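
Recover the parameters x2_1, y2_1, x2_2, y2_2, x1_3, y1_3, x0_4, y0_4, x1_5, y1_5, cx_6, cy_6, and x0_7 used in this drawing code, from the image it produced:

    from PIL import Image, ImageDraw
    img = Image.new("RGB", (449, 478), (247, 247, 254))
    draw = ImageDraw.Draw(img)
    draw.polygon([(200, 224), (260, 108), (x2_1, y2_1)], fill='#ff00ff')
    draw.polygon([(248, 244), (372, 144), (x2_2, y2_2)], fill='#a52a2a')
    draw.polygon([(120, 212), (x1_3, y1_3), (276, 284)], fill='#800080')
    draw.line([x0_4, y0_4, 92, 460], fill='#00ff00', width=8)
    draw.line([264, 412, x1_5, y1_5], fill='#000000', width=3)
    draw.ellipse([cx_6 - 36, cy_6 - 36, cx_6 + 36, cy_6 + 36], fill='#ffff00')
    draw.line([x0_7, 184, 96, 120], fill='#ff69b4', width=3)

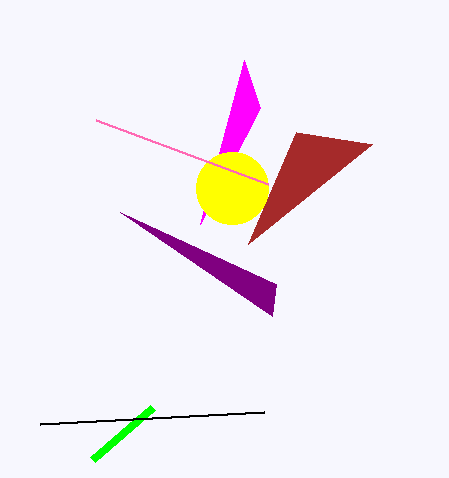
x2_1 = 244; y2_1 = 60; x2_2 = 296; y2_2 = 132; x1_3 = 272; y1_3 = 316; x0_4 = 152; y0_4 = 408; x1_5 = 40; y1_5 = 424; cx_6 = 232; cy_6 = 188; x0_7 = 268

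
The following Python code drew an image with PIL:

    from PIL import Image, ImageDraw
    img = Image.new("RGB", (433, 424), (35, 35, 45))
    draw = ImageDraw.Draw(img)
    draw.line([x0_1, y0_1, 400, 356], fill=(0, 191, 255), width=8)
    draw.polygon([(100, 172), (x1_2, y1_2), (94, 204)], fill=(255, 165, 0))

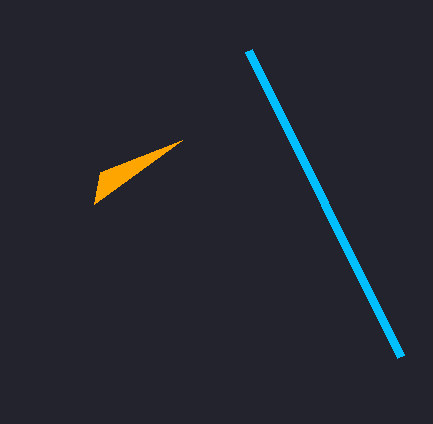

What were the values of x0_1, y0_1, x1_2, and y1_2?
x0_1 = 248
y0_1 = 50
x1_2 = 182
y1_2 = 140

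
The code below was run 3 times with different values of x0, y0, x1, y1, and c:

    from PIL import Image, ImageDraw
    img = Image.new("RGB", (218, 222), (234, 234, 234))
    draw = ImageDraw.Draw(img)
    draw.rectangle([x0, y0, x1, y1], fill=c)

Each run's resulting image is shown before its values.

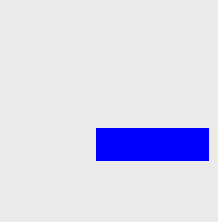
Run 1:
x0 = 96, y0 = 128, x1 = 208, y1 = 160, c = 'blue'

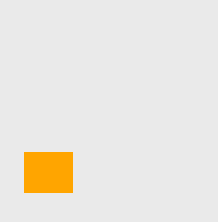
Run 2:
x0 = 24
y0 = 152
x1 = 72
y1 = 192
c = 'orange'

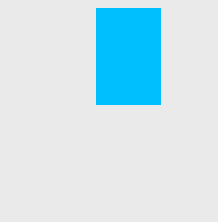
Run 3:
x0 = 96; y0 = 8; x1 = 160; y1 = 104; c = 'deepskyblue'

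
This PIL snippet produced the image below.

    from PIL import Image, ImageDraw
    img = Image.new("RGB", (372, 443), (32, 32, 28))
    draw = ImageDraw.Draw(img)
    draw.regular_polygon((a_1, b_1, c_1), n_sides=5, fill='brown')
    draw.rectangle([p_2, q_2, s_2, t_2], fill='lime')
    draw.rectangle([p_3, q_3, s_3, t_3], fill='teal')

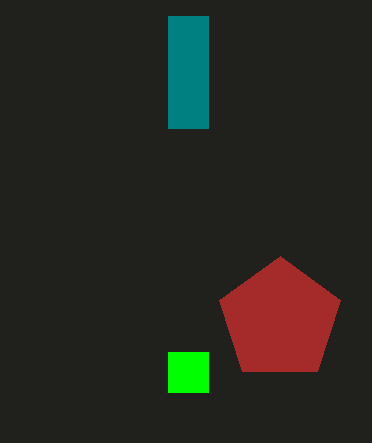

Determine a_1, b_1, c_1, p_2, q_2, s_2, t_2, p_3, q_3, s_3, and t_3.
a_1 = 280; b_1 = 320; c_1 = 64; p_2 = 168; q_2 = 352; s_2 = 208; t_2 = 392; p_3 = 168; q_3 = 16; s_3 = 208; t_3 = 128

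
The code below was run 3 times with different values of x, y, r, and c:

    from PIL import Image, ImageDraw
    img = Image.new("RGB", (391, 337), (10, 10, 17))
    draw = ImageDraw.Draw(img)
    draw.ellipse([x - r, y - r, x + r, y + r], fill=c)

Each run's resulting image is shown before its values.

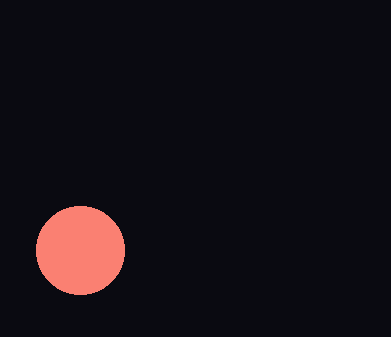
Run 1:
x = 80; y = 250; r = 44; c = 'salmon'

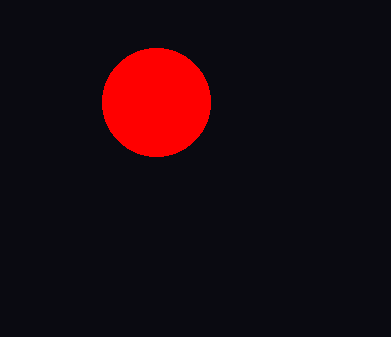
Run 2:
x = 156, y = 102, r = 54, c = 'red'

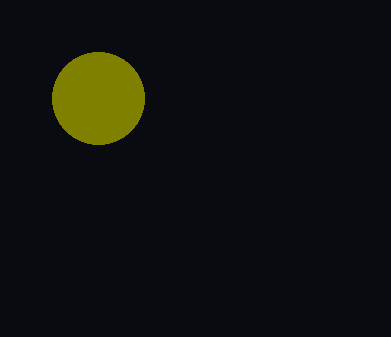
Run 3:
x = 98
y = 98
r = 46
c = 'olive'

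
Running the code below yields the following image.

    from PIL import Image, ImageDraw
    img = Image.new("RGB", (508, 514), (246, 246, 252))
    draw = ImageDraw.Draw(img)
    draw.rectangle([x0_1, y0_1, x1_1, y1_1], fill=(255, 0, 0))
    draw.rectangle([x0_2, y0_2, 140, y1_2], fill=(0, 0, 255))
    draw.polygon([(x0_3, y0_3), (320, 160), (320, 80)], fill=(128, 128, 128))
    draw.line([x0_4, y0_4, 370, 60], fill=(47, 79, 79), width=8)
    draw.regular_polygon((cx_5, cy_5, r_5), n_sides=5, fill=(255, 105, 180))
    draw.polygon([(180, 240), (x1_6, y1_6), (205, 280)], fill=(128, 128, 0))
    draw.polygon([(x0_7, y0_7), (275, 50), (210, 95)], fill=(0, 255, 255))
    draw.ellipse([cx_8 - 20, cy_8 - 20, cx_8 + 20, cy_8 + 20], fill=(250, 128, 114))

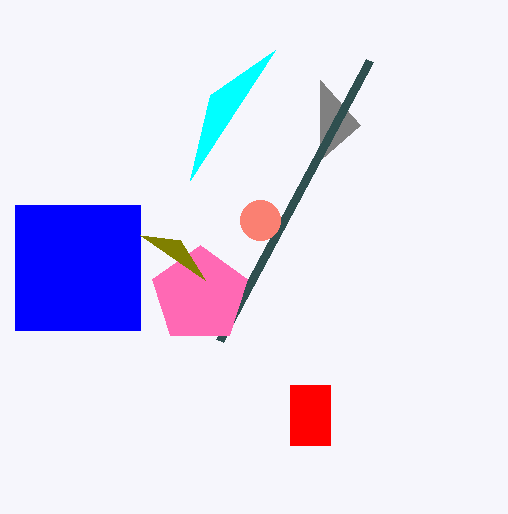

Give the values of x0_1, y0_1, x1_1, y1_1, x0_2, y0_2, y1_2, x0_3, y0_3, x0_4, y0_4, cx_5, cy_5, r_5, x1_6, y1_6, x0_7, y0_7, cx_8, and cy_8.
x0_1 = 290, y0_1 = 385, x1_1 = 330, y1_1 = 445, x0_2 = 15, y0_2 = 205, y1_2 = 330, x0_3 = 360, y0_3 = 125, x0_4 = 220, y0_4 = 340, cx_5 = 200, cy_5 = 295, r_5 = 50, x1_6 = 140, y1_6 = 235, x0_7 = 190, y0_7 = 180, cx_8 = 260, cy_8 = 220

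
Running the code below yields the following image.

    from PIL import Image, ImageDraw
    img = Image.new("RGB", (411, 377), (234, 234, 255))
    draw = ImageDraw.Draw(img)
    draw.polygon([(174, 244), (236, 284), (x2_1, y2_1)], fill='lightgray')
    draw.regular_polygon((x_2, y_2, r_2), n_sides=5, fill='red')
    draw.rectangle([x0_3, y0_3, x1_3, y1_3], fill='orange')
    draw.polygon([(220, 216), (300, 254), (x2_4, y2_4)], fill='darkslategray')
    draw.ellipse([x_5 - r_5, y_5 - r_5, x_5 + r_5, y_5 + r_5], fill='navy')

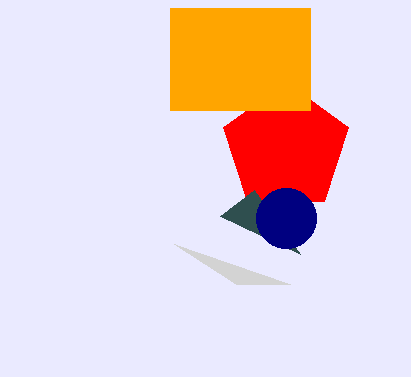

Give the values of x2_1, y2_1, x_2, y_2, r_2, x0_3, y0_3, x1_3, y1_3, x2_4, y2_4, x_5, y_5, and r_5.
x2_1 = 290, y2_1 = 284, x_2 = 286, y_2 = 148, r_2 = 66, x0_3 = 170, y0_3 = 8, x1_3 = 310, y1_3 = 110, x2_4 = 254, y2_4 = 190, x_5 = 286, y_5 = 218, r_5 = 30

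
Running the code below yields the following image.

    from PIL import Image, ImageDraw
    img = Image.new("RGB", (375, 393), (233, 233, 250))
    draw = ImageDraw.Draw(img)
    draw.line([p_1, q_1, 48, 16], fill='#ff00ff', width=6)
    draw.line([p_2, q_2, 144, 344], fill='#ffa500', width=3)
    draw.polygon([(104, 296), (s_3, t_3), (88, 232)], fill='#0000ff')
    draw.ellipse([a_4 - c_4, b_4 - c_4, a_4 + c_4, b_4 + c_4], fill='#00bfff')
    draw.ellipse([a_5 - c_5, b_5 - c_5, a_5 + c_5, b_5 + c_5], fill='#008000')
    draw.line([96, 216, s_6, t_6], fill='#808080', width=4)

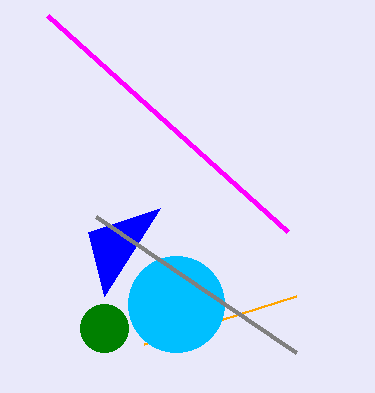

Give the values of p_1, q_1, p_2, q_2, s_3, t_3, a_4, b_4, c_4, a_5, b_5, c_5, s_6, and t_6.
p_1 = 288; q_1 = 232; p_2 = 296; q_2 = 296; s_3 = 160; t_3 = 208; a_4 = 176; b_4 = 304; c_4 = 48; a_5 = 104; b_5 = 328; c_5 = 24; s_6 = 296; t_6 = 352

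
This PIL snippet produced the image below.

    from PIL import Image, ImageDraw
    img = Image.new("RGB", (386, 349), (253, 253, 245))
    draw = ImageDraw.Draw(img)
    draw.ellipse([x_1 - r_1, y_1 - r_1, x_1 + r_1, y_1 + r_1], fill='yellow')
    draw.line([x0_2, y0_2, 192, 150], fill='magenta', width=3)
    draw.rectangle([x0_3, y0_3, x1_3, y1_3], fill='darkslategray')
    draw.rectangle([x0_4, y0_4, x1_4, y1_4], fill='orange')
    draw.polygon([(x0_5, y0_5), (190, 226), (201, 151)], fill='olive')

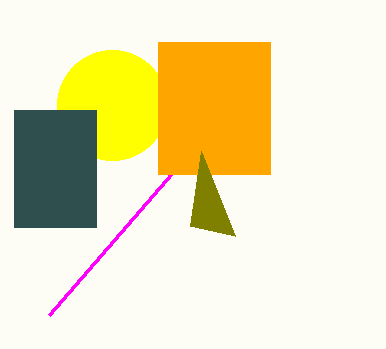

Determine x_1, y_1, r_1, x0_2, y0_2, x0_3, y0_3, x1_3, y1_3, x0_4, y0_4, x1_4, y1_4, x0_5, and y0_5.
x_1 = 112
y_1 = 105
r_1 = 55
x0_2 = 49
y0_2 = 315
x0_3 = 14
y0_3 = 110
x1_3 = 96
y1_3 = 227
x0_4 = 158
y0_4 = 42
x1_4 = 270
y1_4 = 174
x0_5 = 235
y0_5 = 236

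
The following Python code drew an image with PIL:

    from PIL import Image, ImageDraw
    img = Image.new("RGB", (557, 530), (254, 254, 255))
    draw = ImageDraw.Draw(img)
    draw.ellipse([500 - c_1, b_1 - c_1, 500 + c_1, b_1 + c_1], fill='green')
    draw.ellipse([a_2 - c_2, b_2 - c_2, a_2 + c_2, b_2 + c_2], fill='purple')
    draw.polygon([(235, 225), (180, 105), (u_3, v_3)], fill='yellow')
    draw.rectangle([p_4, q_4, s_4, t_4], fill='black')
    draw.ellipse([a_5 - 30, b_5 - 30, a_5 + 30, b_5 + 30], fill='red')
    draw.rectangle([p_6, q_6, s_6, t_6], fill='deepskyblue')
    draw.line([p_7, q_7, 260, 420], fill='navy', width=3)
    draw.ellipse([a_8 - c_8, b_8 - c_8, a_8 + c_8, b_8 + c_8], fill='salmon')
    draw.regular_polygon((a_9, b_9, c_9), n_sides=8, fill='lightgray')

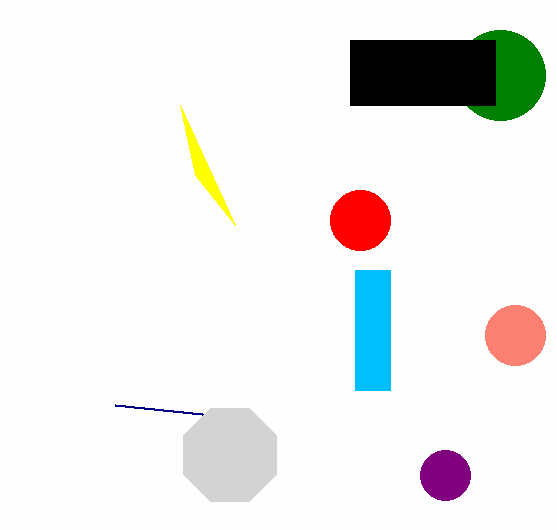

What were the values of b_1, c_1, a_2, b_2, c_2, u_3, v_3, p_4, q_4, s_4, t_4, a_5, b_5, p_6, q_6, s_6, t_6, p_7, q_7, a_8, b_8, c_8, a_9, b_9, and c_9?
b_1 = 75; c_1 = 45; a_2 = 445; b_2 = 475; c_2 = 25; u_3 = 195; v_3 = 175; p_4 = 350; q_4 = 40; s_4 = 495; t_4 = 105; a_5 = 360; b_5 = 220; p_6 = 355; q_6 = 270; s_6 = 390; t_6 = 390; p_7 = 115; q_7 = 405; a_8 = 515; b_8 = 335; c_8 = 30; a_9 = 230; b_9 = 455; c_9 = 50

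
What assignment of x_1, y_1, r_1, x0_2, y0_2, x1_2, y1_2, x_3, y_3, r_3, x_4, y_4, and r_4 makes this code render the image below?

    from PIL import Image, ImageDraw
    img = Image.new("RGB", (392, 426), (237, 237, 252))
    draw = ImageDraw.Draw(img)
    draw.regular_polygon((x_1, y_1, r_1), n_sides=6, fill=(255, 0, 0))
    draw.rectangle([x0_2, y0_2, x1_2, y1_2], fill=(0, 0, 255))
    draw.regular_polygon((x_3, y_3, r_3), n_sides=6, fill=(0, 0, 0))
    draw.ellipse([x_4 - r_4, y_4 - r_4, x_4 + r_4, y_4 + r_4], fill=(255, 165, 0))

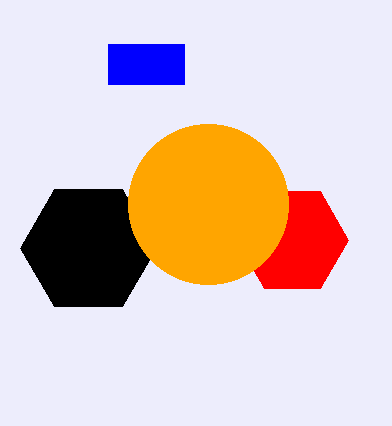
x_1 = 292, y_1 = 240, r_1 = 56, x0_2 = 108, y0_2 = 44, x1_2 = 184, y1_2 = 84, x_3 = 88, y_3 = 248, r_3 = 68, x_4 = 208, y_4 = 204, r_4 = 80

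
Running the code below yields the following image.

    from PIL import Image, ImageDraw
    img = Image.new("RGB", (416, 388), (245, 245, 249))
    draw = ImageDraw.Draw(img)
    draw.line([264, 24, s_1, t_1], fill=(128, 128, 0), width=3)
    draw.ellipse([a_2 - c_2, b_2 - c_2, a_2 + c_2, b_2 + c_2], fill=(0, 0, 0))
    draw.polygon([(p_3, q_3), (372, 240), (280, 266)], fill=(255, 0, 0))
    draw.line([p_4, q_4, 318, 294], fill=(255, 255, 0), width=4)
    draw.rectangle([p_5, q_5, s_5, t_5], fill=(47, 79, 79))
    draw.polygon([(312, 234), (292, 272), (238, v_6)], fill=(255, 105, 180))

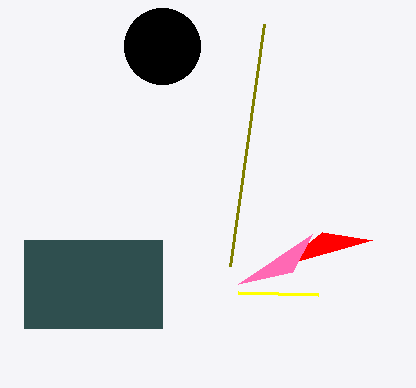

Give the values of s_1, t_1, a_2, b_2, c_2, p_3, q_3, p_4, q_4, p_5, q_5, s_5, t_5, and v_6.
s_1 = 230; t_1 = 266; a_2 = 162; b_2 = 46; c_2 = 38; p_3 = 322; q_3 = 232; p_4 = 238; q_4 = 292; p_5 = 24; q_5 = 240; s_5 = 162; t_5 = 328; v_6 = 284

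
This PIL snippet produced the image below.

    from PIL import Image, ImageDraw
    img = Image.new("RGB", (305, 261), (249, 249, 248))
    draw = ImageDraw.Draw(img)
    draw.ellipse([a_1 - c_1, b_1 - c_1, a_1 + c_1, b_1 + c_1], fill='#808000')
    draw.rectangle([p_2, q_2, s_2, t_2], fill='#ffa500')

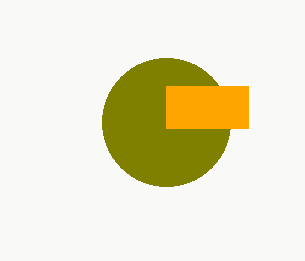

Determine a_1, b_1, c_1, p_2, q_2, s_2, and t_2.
a_1 = 166; b_1 = 122; c_1 = 64; p_2 = 166; q_2 = 86; s_2 = 248; t_2 = 128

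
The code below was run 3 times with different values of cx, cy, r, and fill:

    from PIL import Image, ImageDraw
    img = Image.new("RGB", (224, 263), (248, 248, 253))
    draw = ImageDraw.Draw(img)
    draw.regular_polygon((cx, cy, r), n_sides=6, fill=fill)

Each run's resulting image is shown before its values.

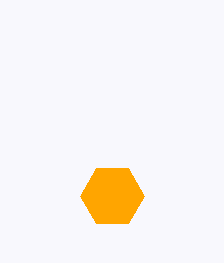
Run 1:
cx = 112
cy = 196
r = 32
fill = 'orange'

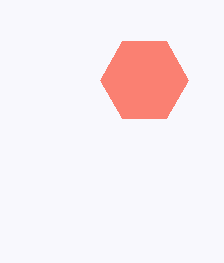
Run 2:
cx = 144
cy = 80
r = 44
fill = 'salmon'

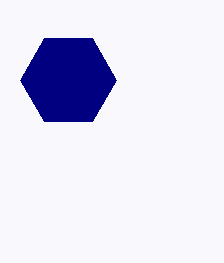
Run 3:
cx = 68, cy = 80, r = 48, fill = 'navy'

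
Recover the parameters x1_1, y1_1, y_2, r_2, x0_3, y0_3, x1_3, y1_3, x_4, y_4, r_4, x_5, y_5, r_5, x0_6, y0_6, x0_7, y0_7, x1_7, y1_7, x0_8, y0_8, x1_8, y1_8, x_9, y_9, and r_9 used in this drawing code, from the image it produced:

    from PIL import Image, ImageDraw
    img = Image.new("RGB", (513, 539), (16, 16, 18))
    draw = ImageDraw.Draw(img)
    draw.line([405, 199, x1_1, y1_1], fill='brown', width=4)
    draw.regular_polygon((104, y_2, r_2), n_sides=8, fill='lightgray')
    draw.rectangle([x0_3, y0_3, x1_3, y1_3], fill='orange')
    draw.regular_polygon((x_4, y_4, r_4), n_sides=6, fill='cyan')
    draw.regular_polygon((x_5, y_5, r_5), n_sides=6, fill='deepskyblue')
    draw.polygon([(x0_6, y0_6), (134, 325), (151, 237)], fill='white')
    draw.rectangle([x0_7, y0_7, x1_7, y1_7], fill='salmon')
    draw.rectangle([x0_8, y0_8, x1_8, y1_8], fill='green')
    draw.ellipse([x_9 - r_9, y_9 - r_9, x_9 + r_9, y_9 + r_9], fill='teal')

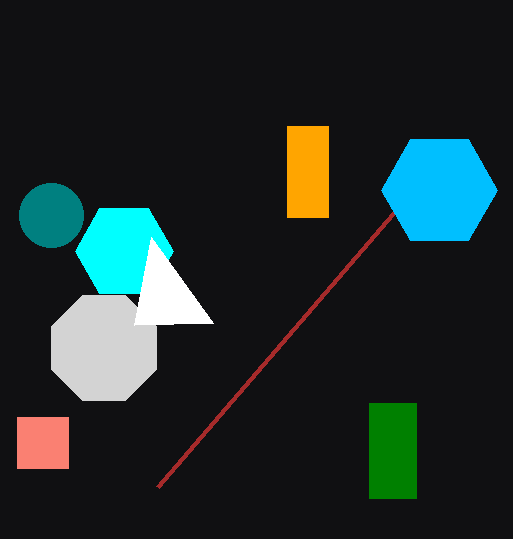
x1_1 = 157
y1_1 = 487
y_2 = 348
r_2 = 57
x0_3 = 287
y0_3 = 126
x1_3 = 328
y1_3 = 217
x_4 = 124
y_4 = 251
r_4 = 49
x_5 = 439
y_5 = 190
r_5 = 58
x0_6 = 213
y0_6 = 323
x0_7 = 17
y0_7 = 417
x1_7 = 68
y1_7 = 468
x0_8 = 369
y0_8 = 403
x1_8 = 416
y1_8 = 498
x_9 = 51
y_9 = 215
r_9 = 32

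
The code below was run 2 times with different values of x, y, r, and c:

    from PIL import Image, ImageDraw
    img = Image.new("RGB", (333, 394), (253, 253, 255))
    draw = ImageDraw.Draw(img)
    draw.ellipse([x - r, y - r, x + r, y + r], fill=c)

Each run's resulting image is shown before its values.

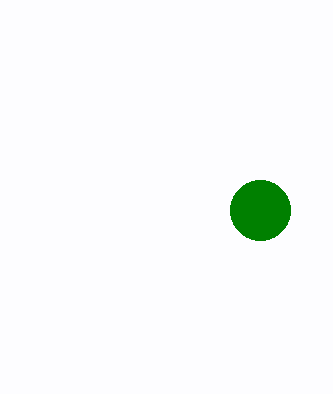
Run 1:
x = 260
y = 210
r = 30
c = 'green'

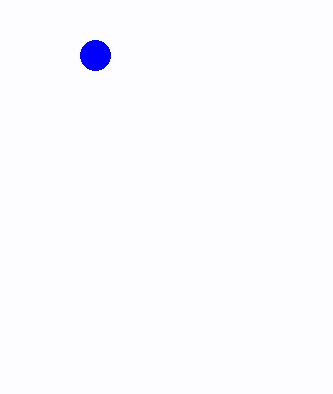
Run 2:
x = 95
y = 55
r = 15
c = 'blue'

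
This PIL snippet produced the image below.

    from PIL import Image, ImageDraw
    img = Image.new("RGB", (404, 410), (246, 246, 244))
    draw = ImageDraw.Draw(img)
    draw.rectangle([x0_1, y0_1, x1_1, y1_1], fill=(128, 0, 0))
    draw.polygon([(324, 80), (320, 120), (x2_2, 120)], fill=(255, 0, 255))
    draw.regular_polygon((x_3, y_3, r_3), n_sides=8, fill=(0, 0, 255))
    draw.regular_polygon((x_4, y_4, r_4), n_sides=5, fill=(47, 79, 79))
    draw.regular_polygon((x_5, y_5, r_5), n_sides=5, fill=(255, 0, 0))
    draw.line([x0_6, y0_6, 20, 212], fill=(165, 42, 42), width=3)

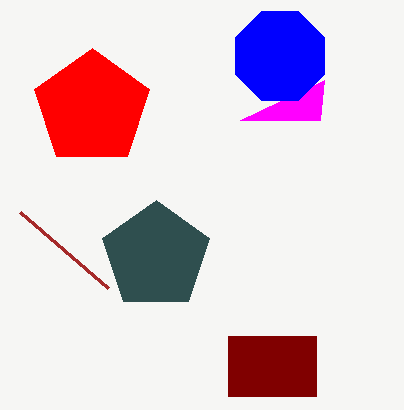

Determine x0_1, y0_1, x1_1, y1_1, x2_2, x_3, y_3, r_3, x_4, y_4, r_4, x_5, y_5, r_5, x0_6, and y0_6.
x0_1 = 228, y0_1 = 336, x1_1 = 316, y1_1 = 396, x2_2 = 240, x_3 = 280, y_3 = 56, r_3 = 48, x_4 = 156, y_4 = 256, r_4 = 56, x_5 = 92, y_5 = 108, r_5 = 60, x0_6 = 108, y0_6 = 288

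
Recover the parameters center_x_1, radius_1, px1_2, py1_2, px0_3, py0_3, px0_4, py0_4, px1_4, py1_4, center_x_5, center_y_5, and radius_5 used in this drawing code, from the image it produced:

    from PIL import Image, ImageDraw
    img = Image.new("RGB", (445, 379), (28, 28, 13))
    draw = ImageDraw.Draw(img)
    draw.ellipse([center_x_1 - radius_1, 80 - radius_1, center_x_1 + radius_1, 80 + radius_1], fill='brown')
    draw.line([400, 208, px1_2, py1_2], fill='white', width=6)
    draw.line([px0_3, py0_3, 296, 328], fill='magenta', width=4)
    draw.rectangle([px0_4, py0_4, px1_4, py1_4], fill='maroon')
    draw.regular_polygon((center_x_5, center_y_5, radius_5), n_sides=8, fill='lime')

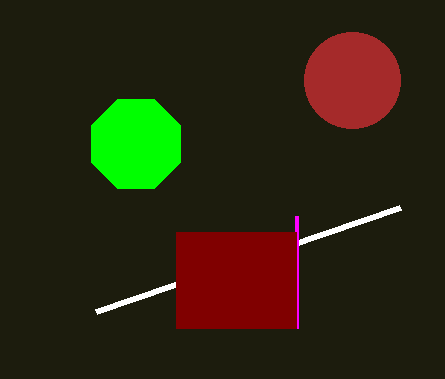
center_x_1 = 352, radius_1 = 48, px1_2 = 96, py1_2 = 312, px0_3 = 296, py0_3 = 216, px0_4 = 176, py0_4 = 232, px1_4 = 296, py1_4 = 328, center_x_5 = 136, center_y_5 = 144, radius_5 = 48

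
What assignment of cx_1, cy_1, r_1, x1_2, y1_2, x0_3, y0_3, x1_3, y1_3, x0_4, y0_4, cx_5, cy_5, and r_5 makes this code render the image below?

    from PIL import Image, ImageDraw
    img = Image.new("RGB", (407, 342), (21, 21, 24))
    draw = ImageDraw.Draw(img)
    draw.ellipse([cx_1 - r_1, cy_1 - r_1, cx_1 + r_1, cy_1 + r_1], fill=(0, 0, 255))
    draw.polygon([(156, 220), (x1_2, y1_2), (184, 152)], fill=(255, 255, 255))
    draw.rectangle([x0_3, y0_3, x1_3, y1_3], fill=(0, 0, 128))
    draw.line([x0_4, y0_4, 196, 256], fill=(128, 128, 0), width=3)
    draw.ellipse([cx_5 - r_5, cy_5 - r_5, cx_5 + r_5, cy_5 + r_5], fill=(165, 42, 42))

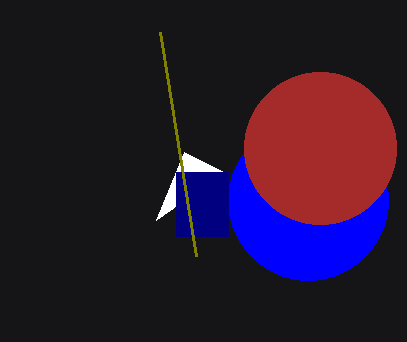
cx_1 = 308
cy_1 = 200
r_1 = 80
x1_2 = 224
y1_2 = 172
x0_3 = 176
y0_3 = 172
x1_3 = 228
y1_3 = 236
x0_4 = 160
y0_4 = 32
cx_5 = 320
cy_5 = 148
r_5 = 76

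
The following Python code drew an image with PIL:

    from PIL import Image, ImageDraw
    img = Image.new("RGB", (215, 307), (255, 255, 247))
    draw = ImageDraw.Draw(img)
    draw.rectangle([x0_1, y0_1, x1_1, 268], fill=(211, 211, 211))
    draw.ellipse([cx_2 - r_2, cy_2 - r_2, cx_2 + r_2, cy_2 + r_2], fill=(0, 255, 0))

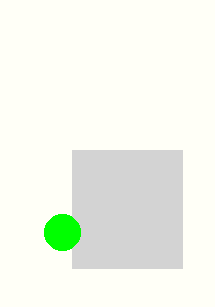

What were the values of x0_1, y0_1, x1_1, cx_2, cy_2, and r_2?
x0_1 = 72, y0_1 = 150, x1_1 = 182, cx_2 = 62, cy_2 = 232, r_2 = 18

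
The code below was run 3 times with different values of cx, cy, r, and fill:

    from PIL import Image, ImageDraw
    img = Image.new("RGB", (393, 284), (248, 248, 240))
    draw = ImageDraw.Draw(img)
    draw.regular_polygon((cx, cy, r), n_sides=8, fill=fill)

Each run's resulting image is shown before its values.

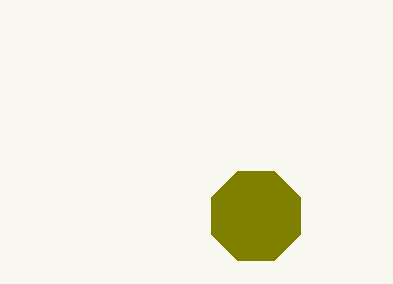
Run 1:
cx = 256
cy = 216
r = 48
fill = 'olive'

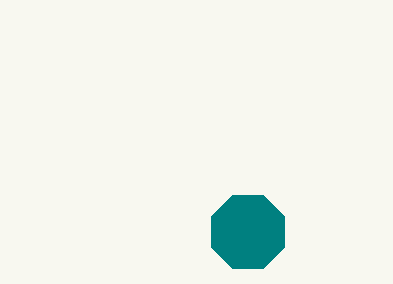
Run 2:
cx = 248; cy = 232; r = 40; fill = 'teal'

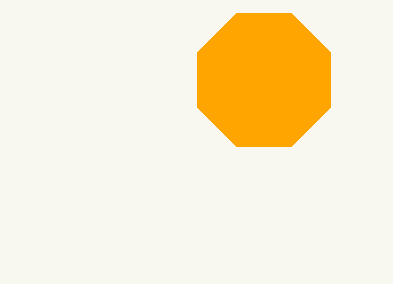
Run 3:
cx = 264, cy = 80, r = 72, fill = 'orange'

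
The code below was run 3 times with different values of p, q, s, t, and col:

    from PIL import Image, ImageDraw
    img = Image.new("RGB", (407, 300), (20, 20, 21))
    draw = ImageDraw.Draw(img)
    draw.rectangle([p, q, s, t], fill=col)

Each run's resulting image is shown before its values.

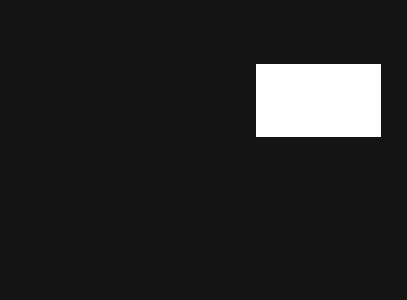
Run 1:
p = 256, q = 64, s = 380, t = 136, col = 'white'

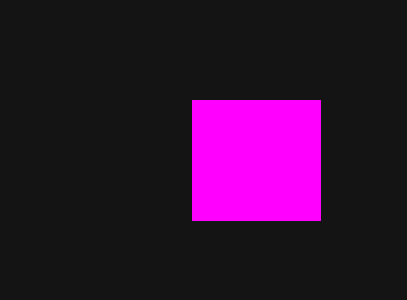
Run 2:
p = 192; q = 100; s = 320; t = 220; col = 'magenta'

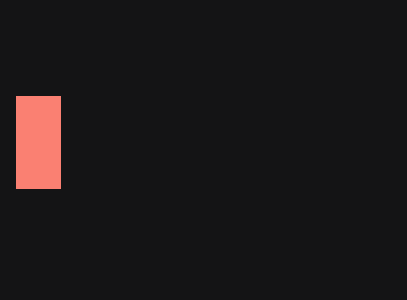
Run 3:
p = 16, q = 96, s = 60, t = 188, col = 'salmon'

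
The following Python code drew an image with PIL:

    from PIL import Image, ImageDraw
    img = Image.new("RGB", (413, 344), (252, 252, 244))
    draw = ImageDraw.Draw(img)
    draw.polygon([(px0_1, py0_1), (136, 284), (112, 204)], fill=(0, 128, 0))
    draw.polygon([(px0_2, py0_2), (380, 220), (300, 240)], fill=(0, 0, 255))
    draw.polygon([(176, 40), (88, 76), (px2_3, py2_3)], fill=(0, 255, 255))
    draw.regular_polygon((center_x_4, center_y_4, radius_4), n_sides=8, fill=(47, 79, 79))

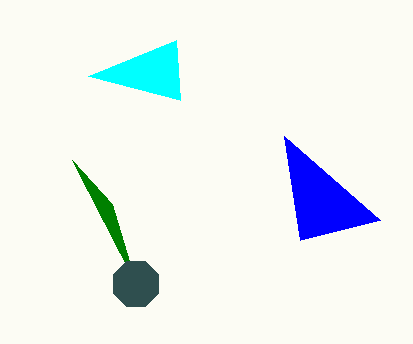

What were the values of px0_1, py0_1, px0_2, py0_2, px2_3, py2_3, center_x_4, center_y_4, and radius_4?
px0_1 = 72, py0_1 = 160, px0_2 = 284, py0_2 = 136, px2_3 = 180, py2_3 = 100, center_x_4 = 136, center_y_4 = 284, radius_4 = 24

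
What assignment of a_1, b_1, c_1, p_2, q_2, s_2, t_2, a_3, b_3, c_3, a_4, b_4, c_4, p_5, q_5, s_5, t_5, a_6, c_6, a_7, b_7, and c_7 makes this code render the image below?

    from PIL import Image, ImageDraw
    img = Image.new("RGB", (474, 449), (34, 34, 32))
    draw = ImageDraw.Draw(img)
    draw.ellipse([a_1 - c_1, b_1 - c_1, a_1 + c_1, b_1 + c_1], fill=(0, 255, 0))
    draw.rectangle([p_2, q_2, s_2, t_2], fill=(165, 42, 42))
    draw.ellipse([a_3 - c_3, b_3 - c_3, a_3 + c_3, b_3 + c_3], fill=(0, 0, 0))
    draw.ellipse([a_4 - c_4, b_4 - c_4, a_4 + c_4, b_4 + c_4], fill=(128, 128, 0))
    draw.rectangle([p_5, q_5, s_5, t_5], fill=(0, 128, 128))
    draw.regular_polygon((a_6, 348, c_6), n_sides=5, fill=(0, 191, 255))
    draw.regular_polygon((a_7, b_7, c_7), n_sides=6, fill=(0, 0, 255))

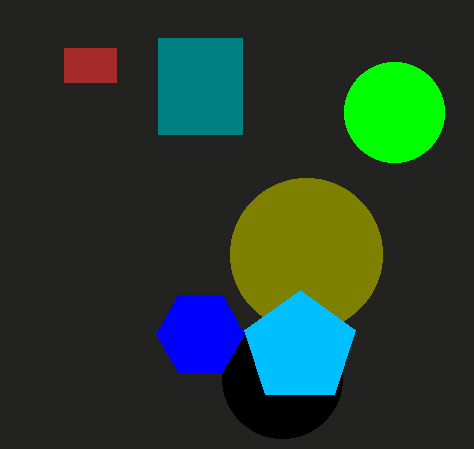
a_1 = 394; b_1 = 112; c_1 = 50; p_2 = 64; q_2 = 48; s_2 = 116; t_2 = 82; a_3 = 282; b_3 = 378; c_3 = 60; a_4 = 306; b_4 = 254; c_4 = 76; p_5 = 158; q_5 = 38; s_5 = 242; t_5 = 134; a_6 = 300; c_6 = 58; a_7 = 200; b_7 = 334; c_7 = 44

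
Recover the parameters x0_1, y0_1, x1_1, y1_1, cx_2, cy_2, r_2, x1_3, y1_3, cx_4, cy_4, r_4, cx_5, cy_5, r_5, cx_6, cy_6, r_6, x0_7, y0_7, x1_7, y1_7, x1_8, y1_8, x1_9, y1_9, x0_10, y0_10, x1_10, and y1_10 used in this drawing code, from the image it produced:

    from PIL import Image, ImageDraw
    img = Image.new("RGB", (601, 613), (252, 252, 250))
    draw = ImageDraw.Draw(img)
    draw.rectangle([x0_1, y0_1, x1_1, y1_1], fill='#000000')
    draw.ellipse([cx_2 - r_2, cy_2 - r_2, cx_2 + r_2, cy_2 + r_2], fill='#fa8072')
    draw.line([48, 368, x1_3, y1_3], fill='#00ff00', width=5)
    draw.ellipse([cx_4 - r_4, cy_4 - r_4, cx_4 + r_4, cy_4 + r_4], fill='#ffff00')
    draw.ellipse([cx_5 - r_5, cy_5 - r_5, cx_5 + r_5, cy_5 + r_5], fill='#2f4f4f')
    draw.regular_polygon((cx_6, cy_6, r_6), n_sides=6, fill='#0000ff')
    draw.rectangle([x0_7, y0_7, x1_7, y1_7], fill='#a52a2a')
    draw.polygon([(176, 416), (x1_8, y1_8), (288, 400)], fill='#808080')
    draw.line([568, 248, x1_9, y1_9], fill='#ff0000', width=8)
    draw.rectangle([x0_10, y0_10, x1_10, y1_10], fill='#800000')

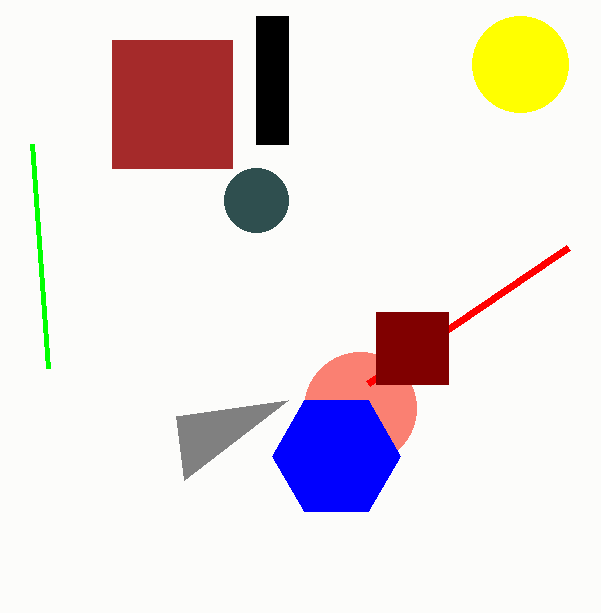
x0_1 = 256; y0_1 = 16; x1_1 = 288; y1_1 = 144; cx_2 = 360; cy_2 = 408; r_2 = 56; x1_3 = 32; y1_3 = 144; cx_4 = 520; cy_4 = 64; r_4 = 48; cx_5 = 256; cy_5 = 200; r_5 = 32; cx_6 = 336; cy_6 = 456; r_6 = 64; x0_7 = 112; y0_7 = 40; x1_7 = 232; y1_7 = 168; x1_8 = 184; y1_8 = 480; x1_9 = 368; y1_9 = 384; x0_10 = 376; y0_10 = 312; x1_10 = 448; y1_10 = 384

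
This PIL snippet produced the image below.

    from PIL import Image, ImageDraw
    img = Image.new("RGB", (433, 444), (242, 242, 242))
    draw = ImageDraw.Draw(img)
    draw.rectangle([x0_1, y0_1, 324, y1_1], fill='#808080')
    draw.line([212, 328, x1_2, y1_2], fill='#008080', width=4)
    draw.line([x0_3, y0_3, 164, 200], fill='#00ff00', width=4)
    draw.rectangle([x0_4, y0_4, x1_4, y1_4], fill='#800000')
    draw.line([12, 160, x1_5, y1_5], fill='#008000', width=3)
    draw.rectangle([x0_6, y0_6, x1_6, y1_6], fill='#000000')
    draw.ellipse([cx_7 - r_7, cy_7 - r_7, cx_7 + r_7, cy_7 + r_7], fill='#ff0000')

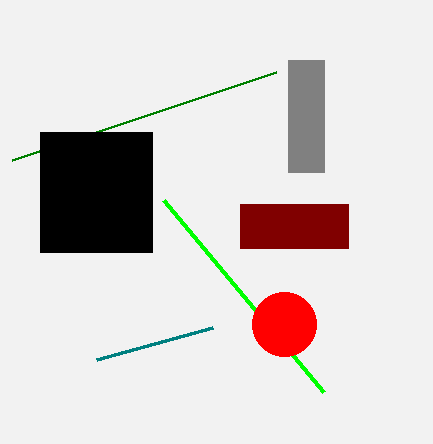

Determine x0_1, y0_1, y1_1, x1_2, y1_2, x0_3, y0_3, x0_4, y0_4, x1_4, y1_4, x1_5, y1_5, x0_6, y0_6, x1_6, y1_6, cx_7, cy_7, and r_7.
x0_1 = 288
y0_1 = 60
y1_1 = 172
x1_2 = 96
y1_2 = 360
x0_3 = 324
y0_3 = 392
x0_4 = 240
y0_4 = 204
x1_4 = 348
y1_4 = 248
x1_5 = 276
y1_5 = 72
x0_6 = 40
y0_6 = 132
x1_6 = 152
y1_6 = 252
cx_7 = 284
cy_7 = 324
r_7 = 32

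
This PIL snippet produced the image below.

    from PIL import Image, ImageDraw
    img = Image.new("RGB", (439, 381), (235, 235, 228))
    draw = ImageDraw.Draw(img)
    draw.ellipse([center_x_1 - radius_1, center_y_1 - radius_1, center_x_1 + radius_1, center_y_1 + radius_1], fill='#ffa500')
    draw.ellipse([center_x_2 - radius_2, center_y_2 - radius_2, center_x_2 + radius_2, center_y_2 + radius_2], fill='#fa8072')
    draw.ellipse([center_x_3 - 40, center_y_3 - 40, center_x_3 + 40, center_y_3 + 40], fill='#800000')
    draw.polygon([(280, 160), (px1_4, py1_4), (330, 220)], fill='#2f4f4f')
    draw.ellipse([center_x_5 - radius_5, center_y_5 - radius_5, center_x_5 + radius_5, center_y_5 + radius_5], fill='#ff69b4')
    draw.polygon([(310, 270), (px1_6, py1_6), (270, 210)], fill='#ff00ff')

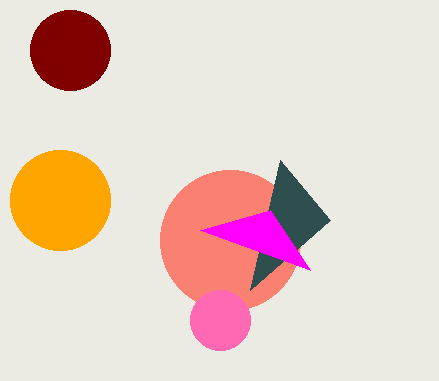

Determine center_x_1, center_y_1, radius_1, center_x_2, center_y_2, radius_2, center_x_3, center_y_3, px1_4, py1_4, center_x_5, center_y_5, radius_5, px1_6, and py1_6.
center_x_1 = 60
center_y_1 = 200
radius_1 = 50
center_x_2 = 230
center_y_2 = 240
radius_2 = 70
center_x_3 = 70
center_y_3 = 50
px1_4 = 250
py1_4 = 290
center_x_5 = 220
center_y_5 = 320
radius_5 = 30
px1_6 = 200
py1_6 = 230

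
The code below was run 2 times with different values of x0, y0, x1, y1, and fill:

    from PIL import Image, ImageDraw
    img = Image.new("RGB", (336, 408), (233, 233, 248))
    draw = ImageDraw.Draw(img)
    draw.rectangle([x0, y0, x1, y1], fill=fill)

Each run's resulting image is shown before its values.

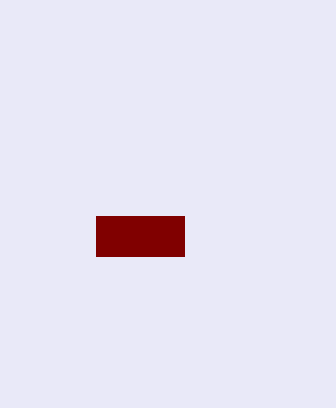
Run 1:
x0 = 96, y0 = 216, x1 = 184, y1 = 256, fill = 'maroon'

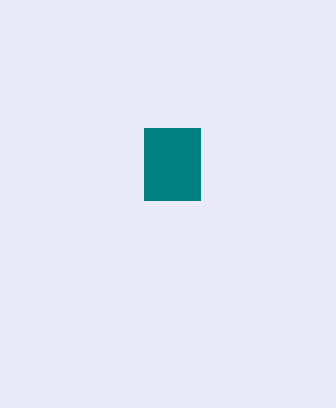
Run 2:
x0 = 144; y0 = 128; x1 = 200; y1 = 200; fill = 'teal'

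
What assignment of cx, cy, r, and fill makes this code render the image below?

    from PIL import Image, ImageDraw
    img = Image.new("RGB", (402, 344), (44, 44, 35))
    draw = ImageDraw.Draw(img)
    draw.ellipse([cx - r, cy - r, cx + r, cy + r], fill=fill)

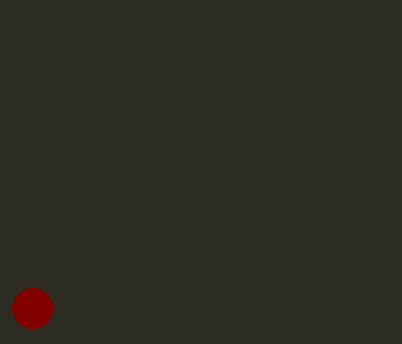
cx = 32; cy = 308; r = 20; fill = 'maroon'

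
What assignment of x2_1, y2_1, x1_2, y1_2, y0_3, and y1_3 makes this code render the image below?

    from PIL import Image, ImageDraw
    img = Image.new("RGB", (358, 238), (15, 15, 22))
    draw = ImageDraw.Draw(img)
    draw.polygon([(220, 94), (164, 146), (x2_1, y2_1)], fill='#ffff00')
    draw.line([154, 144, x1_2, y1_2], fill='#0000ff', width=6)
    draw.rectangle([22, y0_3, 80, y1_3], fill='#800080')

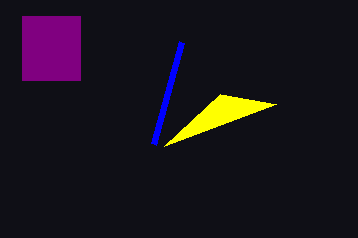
x2_1 = 276; y2_1 = 104; x1_2 = 182; y1_2 = 42; y0_3 = 16; y1_3 = 80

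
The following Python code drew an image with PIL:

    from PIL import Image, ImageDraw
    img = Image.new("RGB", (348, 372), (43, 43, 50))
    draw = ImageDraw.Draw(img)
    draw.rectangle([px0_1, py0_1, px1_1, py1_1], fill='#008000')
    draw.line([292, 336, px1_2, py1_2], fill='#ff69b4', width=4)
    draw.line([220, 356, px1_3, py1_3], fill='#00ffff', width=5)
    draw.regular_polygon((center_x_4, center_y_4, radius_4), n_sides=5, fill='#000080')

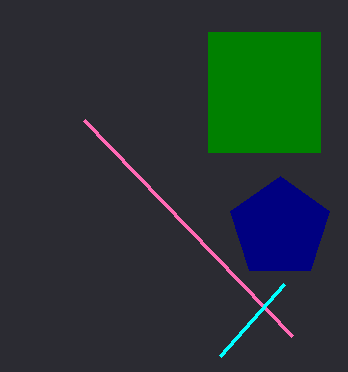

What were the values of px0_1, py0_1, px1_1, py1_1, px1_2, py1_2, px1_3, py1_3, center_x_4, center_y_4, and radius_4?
px0_1 = 208; py0_1 = 32; px1_1 = 320; py1_1 = 152; px1_2 = 84; py1_2 = 120; px1_3 = 284; py1_3 = 284; center_x_4 = 280; center_y_4 = 228; radius_4 = 52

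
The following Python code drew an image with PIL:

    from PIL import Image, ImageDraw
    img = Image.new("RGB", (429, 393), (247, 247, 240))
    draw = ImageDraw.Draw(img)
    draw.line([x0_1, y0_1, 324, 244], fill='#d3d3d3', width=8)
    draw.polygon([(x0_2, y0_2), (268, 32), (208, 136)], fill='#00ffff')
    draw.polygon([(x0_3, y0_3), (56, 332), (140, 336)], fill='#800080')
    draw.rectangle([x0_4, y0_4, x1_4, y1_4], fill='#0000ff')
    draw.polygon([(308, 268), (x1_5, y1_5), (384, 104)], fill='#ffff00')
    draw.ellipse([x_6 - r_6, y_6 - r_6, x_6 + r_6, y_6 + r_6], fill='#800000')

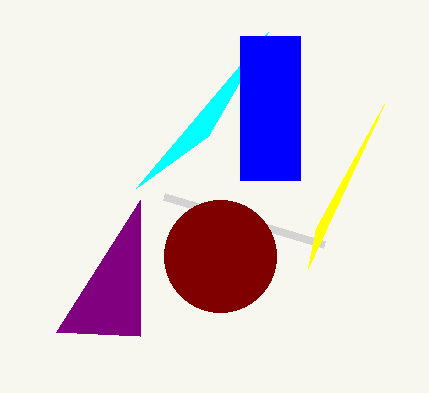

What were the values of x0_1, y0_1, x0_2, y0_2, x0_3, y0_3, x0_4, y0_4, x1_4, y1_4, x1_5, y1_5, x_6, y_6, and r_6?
x0_1 = 164
y0_1 = 196
x0_2 = 136
y0_2 = 188
x0_3 = 140
y0_3 = 200
x0_4 = 240
y0_4 = 36
x1_4 = 300
y1_4 = 180
x1_5 = 316
y1_5 = 228
x_6 = 220
y_6 = 256
r_6 = 56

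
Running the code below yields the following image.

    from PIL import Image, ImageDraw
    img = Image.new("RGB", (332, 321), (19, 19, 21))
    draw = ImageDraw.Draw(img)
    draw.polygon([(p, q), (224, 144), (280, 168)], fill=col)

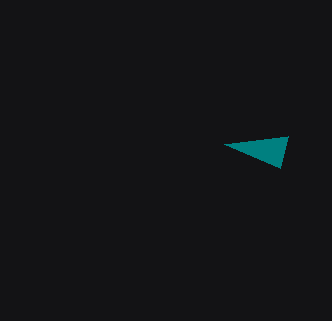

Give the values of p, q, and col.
p = 288; q = 136; col = 'teal'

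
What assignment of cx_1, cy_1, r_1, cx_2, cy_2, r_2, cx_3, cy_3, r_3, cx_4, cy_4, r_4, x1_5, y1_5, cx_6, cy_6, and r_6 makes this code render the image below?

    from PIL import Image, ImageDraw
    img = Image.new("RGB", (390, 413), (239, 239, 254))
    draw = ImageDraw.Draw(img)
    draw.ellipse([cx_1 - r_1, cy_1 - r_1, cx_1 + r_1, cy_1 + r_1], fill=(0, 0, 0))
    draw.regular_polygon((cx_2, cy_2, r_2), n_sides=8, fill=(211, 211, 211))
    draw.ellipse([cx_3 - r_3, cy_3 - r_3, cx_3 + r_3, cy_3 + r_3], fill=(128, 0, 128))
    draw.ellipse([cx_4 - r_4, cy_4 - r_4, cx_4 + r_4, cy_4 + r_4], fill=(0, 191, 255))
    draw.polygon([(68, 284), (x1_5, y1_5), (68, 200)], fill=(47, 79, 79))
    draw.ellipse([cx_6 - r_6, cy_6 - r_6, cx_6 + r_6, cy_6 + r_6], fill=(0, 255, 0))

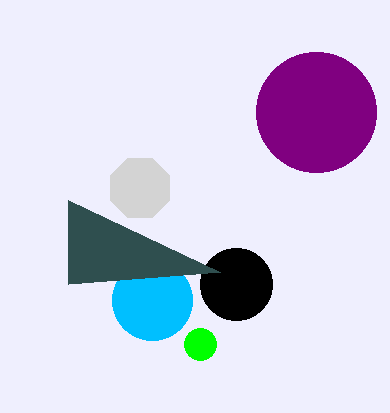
cx_1 = 236; cy_1 = 284; r_1 = 36; cx_2 = 140; cy_2 = 188; r_2 = 32; cx_3 = 316; cy_3 = 112; r_3 = 60; cx_4 = 152; cy_4 = 300; r_4 = 40; x1_5 = 220; y1_5 = 272; cx_6 = 200; cy_6 = 344; r_6 = 16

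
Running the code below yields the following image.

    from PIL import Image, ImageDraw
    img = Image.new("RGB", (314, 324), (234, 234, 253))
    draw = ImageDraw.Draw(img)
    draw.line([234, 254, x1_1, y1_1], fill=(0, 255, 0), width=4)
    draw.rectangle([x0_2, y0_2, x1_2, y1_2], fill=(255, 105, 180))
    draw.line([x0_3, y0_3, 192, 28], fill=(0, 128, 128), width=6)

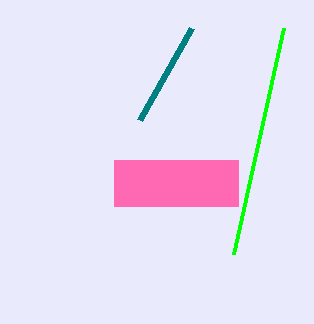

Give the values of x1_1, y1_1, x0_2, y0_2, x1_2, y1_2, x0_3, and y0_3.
x1_1 = 284, y1_1 = 28, x0_2 = 114, y0_2 = 160, x1_2 = 238, y1_2 = 206, x0_3 = 140, y0_3 = 120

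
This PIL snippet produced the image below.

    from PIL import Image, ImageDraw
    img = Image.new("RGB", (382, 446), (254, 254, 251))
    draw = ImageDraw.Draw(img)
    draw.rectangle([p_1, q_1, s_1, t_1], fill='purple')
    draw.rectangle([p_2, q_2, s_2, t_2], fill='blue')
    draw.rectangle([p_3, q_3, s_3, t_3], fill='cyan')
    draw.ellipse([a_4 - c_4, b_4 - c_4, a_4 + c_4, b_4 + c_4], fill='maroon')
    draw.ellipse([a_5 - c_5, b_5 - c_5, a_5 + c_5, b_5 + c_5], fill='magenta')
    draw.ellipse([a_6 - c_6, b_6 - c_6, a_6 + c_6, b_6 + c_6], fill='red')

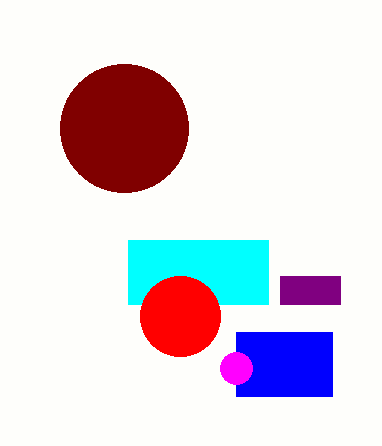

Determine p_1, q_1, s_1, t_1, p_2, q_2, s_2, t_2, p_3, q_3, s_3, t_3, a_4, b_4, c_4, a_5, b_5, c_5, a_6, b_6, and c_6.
p_1 = 280
q_1 = 276
s_1 = 340
t_1 = 304
p_2 = 236
q_2 = 332
s_2 = 332
t_2 = 396
p_3 = 128
q_3 = 240
s_3 = 268
t_3 = 304
a_4 = 124
b_4 = 128
c_4 = 64
a_5 = 236
b_5 = 368
c_5 = 16
a_6 = 180
b_6 = 316
c_6 = 40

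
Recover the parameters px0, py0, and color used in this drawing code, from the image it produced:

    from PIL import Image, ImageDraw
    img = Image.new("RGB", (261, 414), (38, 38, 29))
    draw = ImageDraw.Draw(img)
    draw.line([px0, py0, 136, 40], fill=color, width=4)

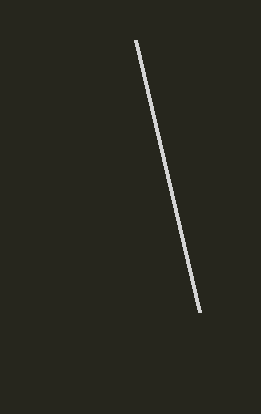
px0 = 200, py0 = 312, color = 'lightgray'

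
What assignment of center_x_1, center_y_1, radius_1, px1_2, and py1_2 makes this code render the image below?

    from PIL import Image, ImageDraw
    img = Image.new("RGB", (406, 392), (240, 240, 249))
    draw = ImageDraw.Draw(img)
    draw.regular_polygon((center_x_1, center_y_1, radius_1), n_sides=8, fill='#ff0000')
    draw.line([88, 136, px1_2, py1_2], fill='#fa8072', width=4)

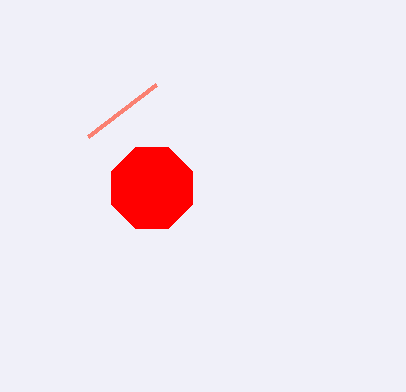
center_x_1 = 152
center_y_1 = 188
radius_1 = 44
px1_2 = 156
py1_2 = 84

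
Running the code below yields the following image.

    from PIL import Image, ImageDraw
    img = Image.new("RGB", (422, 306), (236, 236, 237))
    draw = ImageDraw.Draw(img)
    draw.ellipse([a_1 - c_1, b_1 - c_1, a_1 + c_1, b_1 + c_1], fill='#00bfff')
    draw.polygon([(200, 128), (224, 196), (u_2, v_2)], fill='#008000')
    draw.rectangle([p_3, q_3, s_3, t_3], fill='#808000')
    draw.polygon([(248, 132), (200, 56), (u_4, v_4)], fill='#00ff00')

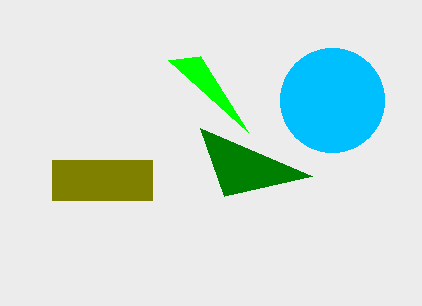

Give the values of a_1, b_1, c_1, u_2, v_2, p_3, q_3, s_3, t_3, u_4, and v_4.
a_1 = 332, b_1 = 100, c_1 = 52, u_2 = 312, v_2 = 176, p_3 = 52, q_3 = 160, s_3 = 152, t_3 = 200, u_4 = 168, v_4 = 60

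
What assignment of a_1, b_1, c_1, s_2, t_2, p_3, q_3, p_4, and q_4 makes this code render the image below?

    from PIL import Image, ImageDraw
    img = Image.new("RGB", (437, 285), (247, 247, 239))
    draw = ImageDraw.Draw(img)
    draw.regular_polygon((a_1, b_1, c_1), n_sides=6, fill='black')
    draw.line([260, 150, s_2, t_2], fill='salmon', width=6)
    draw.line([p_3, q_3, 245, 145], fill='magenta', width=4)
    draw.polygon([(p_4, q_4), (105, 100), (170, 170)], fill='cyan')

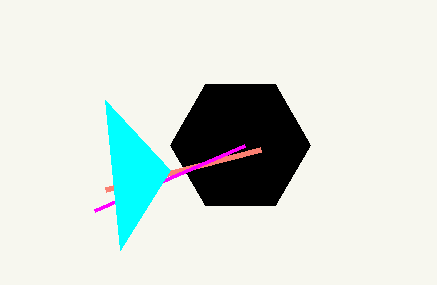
a_1 = 240
b_1 = 145
c_1 = 70
s_2 = 105
t_2 = 190
p_3 = 95
q_3 = 210
p_4 = 120
q_4 = 250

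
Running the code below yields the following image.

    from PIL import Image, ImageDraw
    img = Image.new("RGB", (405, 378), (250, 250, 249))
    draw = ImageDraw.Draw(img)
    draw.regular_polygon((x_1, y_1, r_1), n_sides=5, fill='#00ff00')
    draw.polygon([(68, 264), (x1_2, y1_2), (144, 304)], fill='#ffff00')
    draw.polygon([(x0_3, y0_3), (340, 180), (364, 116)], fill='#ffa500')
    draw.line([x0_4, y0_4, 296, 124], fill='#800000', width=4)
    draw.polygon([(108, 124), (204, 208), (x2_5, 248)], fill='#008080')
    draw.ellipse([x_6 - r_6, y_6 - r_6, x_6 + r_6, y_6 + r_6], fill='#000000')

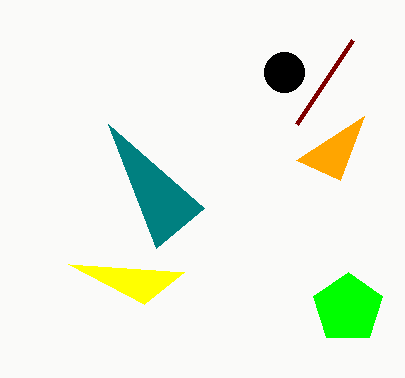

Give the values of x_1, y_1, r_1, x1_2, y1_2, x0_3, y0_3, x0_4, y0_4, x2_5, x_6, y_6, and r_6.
x_1 = 348
y_1 = 308
r_1 = 36
x1_2 = 184
y1_2 = 272
x0_3 = 296
y0_3 = 160
x0_4 = 352
y0_4 = 40
x2_5 = 156
x_6 = 284
y_6 = 72
r_6 = 20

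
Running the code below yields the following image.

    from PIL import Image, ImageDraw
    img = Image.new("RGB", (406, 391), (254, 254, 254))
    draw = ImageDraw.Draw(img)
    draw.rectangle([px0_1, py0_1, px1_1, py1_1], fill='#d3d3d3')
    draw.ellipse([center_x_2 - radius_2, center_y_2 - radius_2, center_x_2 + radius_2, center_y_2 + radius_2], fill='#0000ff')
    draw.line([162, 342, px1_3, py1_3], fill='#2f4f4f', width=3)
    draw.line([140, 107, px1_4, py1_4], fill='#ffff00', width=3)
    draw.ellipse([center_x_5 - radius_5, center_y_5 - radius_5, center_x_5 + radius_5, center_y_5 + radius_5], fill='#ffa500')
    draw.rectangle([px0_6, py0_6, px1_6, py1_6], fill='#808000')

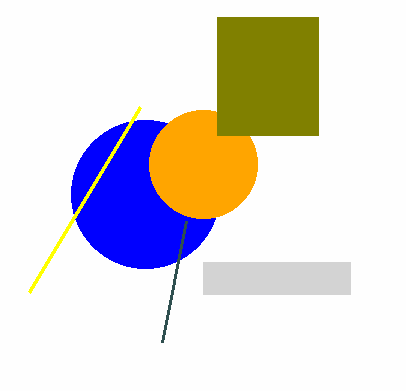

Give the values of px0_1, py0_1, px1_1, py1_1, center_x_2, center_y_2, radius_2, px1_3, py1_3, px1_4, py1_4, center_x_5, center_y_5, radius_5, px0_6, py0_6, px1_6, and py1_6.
px0_1 = 203; py0_1 = 262; px1_1 = 350; py1_1 = 294; center_x_2 = 145; center_y_2 = 194; radius_2 = 74; px1_3 = 186; py1_3 = 221; px1_4 = 29; py1_4 = 292; center_x_5 = 203; center_y_5 = 164; radius_5 = 54; px0_6 = 217; py0_6 = 17; px1_6 = 318; py1_6 = 135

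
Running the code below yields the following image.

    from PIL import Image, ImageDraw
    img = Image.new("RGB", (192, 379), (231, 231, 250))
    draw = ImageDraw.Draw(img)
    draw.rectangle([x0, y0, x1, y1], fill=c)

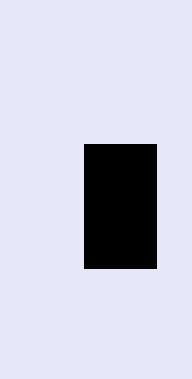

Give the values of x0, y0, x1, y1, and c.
x0 = 84, y0 = 144, x1 = 156, y1 = 268, c = 'black'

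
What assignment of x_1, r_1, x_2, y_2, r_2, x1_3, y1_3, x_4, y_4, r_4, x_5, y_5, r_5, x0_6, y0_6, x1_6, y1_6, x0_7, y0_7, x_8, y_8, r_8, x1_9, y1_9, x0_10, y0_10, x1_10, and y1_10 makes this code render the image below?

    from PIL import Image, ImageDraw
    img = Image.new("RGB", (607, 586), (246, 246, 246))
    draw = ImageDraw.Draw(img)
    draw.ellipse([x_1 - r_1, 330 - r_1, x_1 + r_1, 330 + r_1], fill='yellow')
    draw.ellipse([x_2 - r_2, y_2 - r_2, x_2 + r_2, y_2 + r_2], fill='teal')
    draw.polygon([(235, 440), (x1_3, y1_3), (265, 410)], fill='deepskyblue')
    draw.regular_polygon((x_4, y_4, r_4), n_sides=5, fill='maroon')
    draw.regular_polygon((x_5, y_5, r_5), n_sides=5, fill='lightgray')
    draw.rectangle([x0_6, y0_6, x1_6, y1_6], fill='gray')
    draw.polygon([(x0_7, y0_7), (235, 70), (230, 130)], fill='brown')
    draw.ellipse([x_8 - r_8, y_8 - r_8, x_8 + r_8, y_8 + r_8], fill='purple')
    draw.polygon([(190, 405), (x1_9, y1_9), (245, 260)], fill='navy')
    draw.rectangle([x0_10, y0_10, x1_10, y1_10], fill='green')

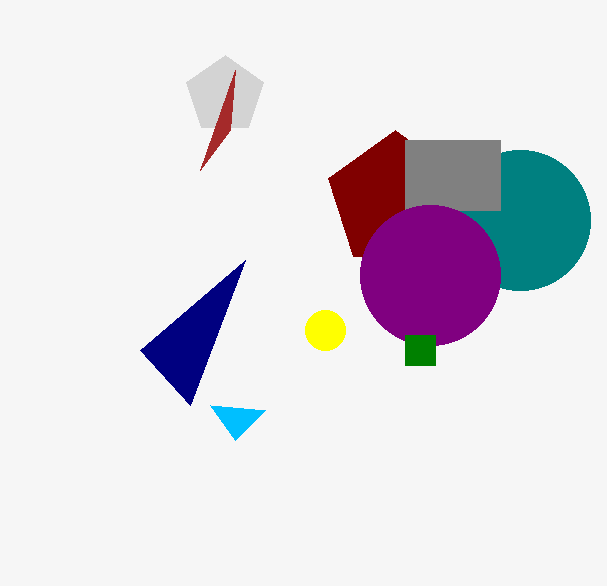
x_1 = 325; r_1 = 20; x_2 = 520; y_2 = 220; r_2 = 70; x1_3 = 210; y1_3 = 405; x_4 = 395; y_4 = 200; r_4 = 70; x_5 = 225; y_5 = 95; r_5 = 40; x0_6 = 405; y0_6 = 140; x1_6 = 500; y1_6 = 210; x0_7 = 200; y0_7 = 170; x_8 = 430; y_8 = 275; r_8 = 70; x1_9 = 140; y1_9 = 350; x0_10 = 405; y0_10 = 335; x1_10 = 435; y1_10 = 365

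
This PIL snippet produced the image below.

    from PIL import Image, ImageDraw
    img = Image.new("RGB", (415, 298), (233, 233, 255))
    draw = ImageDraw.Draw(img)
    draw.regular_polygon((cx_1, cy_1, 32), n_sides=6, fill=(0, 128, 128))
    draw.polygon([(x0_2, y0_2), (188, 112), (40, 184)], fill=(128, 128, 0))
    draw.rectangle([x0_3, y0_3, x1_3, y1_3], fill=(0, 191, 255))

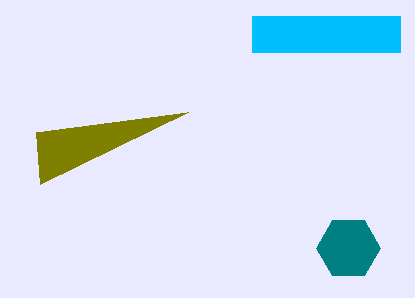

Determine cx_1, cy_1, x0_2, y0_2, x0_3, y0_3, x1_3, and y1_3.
cx_1 = 348, cy_1 = 248, x0_2 = 36, y0_2 = 132, x0_3 = 252, y0_3 = 16, x1_3 = 400, y1_3 = 52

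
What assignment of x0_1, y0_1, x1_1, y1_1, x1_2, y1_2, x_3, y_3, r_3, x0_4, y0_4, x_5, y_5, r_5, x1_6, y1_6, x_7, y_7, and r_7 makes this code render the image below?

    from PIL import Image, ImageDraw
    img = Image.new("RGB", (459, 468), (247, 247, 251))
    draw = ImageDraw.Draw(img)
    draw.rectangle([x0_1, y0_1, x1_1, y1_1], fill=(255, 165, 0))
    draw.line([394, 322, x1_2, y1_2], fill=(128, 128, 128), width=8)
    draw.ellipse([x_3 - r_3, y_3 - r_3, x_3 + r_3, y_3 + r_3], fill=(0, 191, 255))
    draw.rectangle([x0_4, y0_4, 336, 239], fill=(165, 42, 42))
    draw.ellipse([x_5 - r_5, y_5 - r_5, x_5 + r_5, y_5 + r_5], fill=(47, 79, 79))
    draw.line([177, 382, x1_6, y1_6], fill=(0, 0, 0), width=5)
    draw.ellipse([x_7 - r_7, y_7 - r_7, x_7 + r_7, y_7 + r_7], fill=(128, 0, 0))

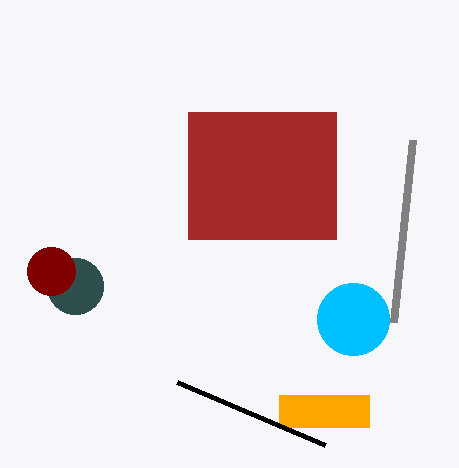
x0_1 = 279
y0_1 = 395
x1_1 = 369
y1_1 = 427
x1_2 = 413
y1_2 = 140
x_3 = 353
y_3 = 319
r_3 = 36
x0_4 = 188
y0_4 = 112
x_5 = 75
y_5 = 286
r_5 = 28
x1_6 = 325
y1_6 = 445
x_7 = 51
y_7 = 271
r_7 = 24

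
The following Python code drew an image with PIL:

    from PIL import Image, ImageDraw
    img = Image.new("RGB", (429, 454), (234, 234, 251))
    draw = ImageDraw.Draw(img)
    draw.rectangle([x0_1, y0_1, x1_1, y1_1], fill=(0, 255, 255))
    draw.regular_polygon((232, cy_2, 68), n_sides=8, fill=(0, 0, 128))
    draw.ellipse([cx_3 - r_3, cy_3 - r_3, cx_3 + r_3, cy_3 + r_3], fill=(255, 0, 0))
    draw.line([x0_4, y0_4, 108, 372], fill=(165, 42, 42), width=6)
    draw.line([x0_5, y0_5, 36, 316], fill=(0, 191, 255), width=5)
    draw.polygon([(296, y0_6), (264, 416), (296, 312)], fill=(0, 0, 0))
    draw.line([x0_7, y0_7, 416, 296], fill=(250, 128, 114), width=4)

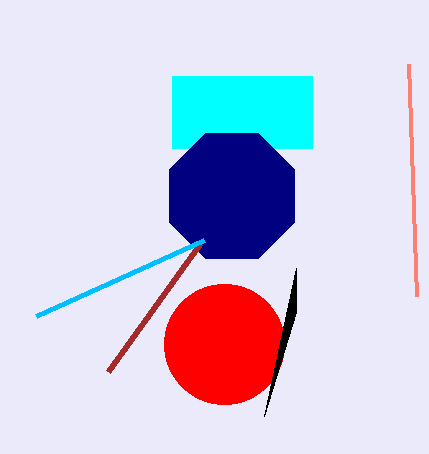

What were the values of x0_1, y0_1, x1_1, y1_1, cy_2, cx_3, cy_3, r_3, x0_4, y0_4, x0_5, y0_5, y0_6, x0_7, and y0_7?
x0_1 = 172; y0_1 = 76; x1_1 = 312; y1_1 = 148; cy_2 = 196; cx_3 = 224; cy_3 = 344; r_3 = 60; x0_4 = 200; y0_4 = 244; x0_5 = 204; y0_5 = 240; y0_6 = 268; x0_7 = 408; y0_7 = 64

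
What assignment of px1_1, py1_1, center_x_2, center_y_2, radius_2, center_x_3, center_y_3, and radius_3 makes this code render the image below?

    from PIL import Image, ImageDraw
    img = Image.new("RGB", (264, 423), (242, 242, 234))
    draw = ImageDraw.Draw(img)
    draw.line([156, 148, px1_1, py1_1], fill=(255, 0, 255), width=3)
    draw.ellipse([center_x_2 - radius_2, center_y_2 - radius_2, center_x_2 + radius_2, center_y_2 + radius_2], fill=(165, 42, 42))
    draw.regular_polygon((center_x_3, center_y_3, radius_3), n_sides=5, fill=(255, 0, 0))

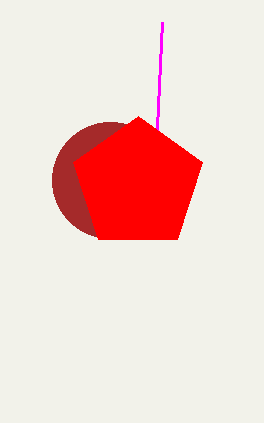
px1_1 = 162
py1_1 = 22
center_x_2 = 110
center_y_2 = 180
radius_2 = 58
center_x_3 = 138
center_y_3 = 184
radius_3 = 68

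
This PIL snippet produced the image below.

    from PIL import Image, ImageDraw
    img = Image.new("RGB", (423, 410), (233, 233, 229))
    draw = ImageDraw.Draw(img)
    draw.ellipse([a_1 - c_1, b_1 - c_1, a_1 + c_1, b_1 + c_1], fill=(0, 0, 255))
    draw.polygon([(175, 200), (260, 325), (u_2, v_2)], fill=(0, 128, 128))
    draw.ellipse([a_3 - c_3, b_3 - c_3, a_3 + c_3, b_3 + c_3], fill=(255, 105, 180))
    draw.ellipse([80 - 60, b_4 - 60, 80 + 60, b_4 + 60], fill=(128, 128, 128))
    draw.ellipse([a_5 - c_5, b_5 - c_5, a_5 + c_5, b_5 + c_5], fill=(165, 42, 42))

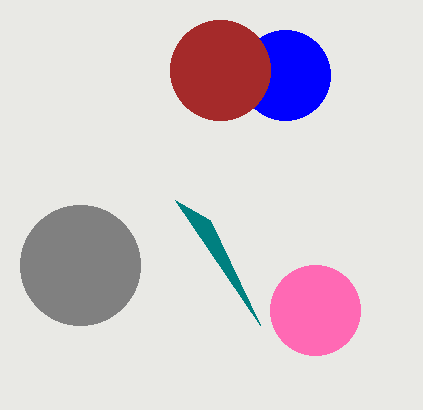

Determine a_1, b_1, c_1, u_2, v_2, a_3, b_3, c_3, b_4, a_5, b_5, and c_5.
a_1 = 285
b_1 = 75
c_1 = 45
u_2 = 210
v_2 = 220
a_3 = 315
b_3 = 310
c_3 = 45
b_4 = 265
a_5 = 220
b_5 = 70
c_5 = 50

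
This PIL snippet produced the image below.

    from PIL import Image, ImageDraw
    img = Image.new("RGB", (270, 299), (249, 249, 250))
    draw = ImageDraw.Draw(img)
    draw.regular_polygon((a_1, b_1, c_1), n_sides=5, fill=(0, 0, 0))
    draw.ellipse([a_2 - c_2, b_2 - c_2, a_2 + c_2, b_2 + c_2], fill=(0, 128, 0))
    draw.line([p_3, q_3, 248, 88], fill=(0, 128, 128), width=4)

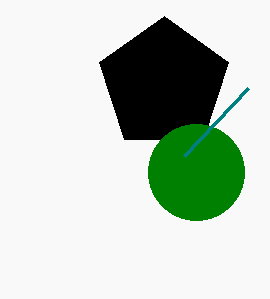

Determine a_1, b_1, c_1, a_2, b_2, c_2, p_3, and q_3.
a_1 = 164; b_1 = 84; c_1 = 68; a_2 = 196; b_2 = 172; c_2 = 48; p_3 = 184; q_3 = 156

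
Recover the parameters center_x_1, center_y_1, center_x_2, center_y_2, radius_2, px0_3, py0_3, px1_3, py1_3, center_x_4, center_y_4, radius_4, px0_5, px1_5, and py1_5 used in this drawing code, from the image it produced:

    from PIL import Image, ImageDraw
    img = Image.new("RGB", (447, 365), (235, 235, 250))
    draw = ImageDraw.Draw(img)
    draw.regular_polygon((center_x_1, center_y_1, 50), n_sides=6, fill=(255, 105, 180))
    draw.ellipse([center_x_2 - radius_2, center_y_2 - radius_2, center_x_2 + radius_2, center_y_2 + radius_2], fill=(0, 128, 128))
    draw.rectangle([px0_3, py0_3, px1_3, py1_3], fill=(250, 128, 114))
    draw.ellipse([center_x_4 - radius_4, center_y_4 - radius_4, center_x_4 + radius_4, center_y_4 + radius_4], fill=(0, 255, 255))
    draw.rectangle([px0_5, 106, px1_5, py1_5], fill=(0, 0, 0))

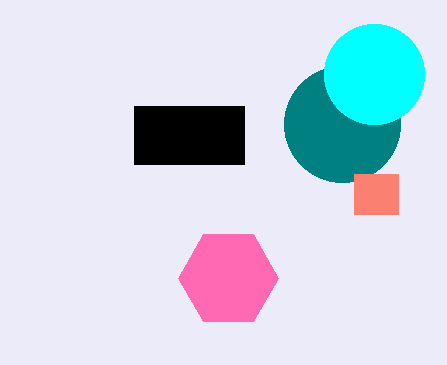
center_x_1 = 228
center_y_1 = 278
center_x_2 = 342
center_y_2 = 124
radius_2 = 58
px0_3 = 354
py0_3 = 174
px1_3 = 398
py1_3 = 214
center_x_4 = 374
center_y_4 = 74
radius_4 = 50
px0_5 = 134
px1_5 = 244
py1_5 = 164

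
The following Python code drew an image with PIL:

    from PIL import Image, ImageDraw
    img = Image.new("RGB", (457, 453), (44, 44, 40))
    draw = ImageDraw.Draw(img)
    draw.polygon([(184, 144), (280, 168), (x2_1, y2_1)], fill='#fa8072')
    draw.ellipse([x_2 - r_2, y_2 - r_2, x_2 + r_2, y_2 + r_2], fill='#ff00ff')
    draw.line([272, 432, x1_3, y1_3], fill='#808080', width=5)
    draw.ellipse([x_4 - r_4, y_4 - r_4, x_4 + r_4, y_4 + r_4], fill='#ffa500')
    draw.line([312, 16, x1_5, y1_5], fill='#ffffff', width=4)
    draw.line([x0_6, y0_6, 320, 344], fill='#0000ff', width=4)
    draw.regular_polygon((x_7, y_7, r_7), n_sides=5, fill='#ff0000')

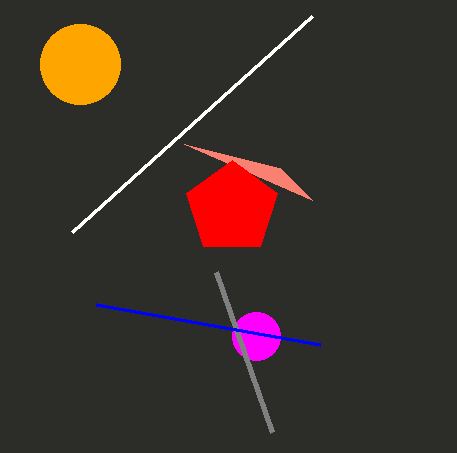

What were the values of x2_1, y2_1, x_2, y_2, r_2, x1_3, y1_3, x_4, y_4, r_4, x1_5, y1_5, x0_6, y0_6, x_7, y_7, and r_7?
x2_1 = 312
y2_1 = 200
x_2 = 256
y_2 = 336
r_2 = 24
x1_3 = 216
y1_3 = 272
x_4 = 80
y_4 = 64
r_4 = 40
x1_5 = 72
y1_5 = 232
x0_6 = 96
y0_6 = 304
x_7 = 232
y_7 = 208
r_7 = 48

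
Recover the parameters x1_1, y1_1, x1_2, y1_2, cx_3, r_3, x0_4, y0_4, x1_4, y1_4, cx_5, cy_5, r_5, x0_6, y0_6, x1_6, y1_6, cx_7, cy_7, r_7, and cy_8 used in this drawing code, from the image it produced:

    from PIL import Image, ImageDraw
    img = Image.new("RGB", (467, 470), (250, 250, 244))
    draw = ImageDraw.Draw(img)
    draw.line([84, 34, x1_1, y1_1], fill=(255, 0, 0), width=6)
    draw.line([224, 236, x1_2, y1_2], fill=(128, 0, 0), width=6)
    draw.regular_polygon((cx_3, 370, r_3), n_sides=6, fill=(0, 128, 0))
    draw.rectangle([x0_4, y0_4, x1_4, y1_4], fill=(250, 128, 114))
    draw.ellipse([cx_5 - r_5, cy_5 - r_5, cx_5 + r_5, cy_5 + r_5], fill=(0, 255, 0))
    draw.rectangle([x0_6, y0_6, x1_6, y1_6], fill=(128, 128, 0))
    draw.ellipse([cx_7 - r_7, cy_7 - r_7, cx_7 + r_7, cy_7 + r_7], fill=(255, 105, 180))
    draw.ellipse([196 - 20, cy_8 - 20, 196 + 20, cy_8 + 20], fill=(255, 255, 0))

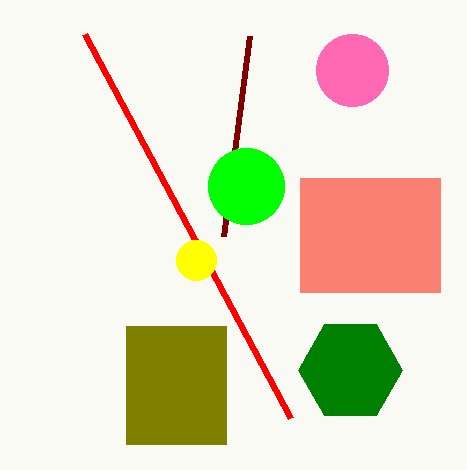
x1_1 = 290
y1_1 = 418
x1_2 = 250
y1_2 = 36
cx_3 = 350
r_3 = 52
x0_4 = 300
y0_4 = 178
x1_4 = 440
y1_4 = 292
cx_5 = 246
cy_5 = 186
r_5 = 38
x0_6 = 126
y0_6 = 326
x1_6 = 226
y1_6 = 444
cx_7 = 352
cy_7 = 70
r_7 = 36
cy_8 = 260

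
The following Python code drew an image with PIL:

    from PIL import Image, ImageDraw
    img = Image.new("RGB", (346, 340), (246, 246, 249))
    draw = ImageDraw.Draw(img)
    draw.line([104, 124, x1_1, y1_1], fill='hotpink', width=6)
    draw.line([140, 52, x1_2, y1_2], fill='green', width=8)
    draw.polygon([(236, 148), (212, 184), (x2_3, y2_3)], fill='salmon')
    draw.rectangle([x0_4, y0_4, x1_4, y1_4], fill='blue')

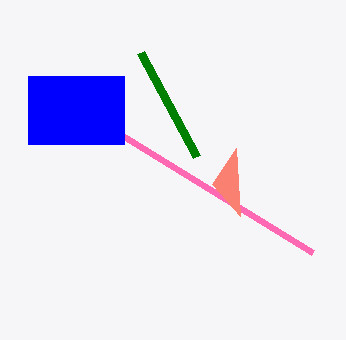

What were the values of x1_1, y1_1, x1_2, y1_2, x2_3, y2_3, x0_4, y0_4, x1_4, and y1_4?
x1_1 = 312, y1_1 = 252, x1_2 = 196, y1_2 = 156, x2_3 = 240, y2_3 = 216, x0_4 = 28, y0_4 = 76, x1_4 = 124, y1_4 = 144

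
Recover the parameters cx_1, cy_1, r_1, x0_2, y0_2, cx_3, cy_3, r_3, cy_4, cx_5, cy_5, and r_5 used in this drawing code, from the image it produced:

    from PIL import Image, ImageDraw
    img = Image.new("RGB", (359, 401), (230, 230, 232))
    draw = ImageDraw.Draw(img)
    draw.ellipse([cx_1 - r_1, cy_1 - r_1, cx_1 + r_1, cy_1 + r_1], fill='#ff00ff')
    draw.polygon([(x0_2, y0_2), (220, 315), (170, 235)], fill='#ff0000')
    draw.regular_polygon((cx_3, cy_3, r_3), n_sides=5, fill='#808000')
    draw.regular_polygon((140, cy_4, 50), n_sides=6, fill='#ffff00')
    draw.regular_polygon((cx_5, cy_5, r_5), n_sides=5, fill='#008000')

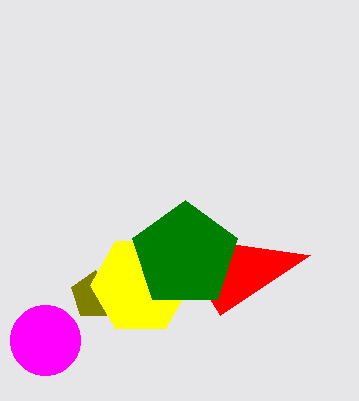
cx_1 = 45, cy_1 = 340, r_1 = 35, x0_2 = 310, y0_2 = 255, cx_3 = 95, cy_3 = 295, r_3 = 25, cy_4 = 285, cx_5 = 185, cy_5 = 255, r_5 = 55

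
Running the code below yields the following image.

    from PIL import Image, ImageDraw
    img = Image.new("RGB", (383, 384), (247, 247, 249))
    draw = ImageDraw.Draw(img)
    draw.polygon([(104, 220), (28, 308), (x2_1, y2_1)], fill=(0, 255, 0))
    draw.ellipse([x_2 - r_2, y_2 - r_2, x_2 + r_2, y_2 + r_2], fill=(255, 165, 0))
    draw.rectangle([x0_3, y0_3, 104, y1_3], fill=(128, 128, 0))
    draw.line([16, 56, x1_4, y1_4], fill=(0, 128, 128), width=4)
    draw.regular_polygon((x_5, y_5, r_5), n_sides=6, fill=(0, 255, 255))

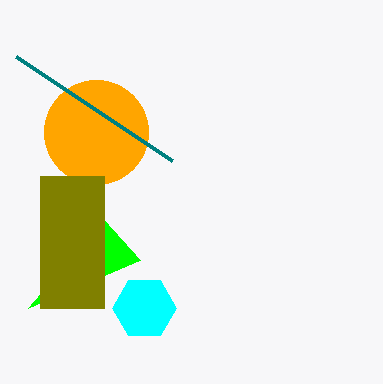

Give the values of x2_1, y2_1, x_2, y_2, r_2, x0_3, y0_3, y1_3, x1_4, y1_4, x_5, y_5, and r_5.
x2_1 = 140, y2_1 = 260, x_2 = 96, y_2 = 132, r_2 = 52, x0_3 = 40, y0_3 = 176, y1_3 = 308, x1_4 = 172, y1_4 = 160, x_5 = 144, y_5 = 308, r_5 = 32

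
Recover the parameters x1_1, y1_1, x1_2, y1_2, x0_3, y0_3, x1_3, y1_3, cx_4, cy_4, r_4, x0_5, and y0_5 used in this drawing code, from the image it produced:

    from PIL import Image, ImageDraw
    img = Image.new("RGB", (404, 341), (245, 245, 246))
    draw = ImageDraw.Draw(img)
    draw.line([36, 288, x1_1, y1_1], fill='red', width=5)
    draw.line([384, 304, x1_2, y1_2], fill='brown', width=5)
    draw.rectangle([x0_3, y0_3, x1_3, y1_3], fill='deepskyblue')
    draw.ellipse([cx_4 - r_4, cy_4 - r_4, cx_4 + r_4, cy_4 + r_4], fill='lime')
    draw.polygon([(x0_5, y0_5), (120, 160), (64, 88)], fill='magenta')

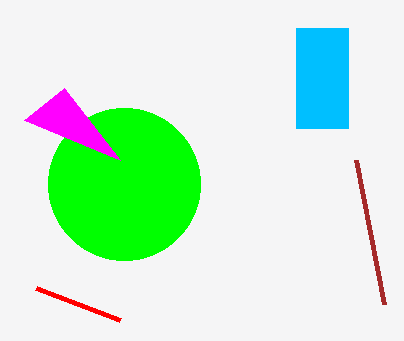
x1_1 = 120; y1_1 = 320; x1_2 = 356; y1_2 = 160; x0_3 = 296; y0_3 = 28; x1_3 = 348; y1_3 = 128; cx_4 = 124; cy_4 = 184; r_4 = 76; x0_5 = 24; y0_5 = 120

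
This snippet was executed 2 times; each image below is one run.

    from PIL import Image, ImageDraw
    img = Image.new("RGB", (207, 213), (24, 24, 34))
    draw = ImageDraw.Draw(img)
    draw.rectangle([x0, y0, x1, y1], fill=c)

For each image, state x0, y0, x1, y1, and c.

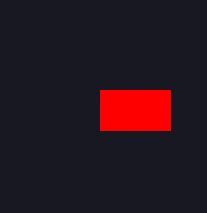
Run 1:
x0 = 100; y0 = 90; x1 = 170; y1 = 130; c = 'red'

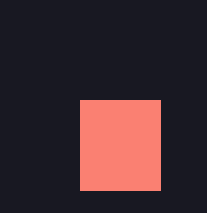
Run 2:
x0 = 80; y0 = 100; x1 = 160; y1 = 190; c = 'salmon'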